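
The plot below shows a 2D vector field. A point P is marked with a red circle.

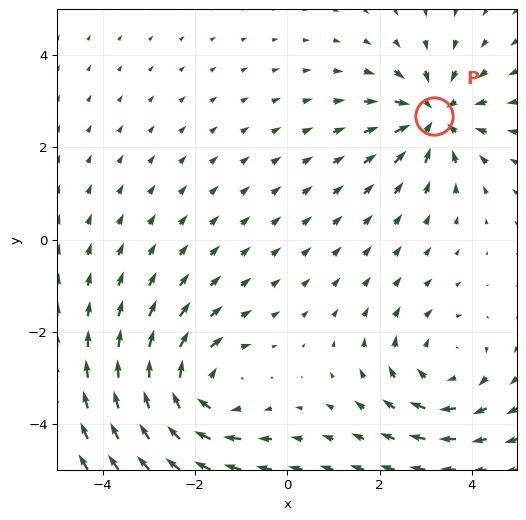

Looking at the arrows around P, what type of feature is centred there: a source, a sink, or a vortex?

At P (3.2, 2.7) the arrows converge inward. Divergence about -4, curl ≈0 — negative divergence with near-zero curl is a sink.

sink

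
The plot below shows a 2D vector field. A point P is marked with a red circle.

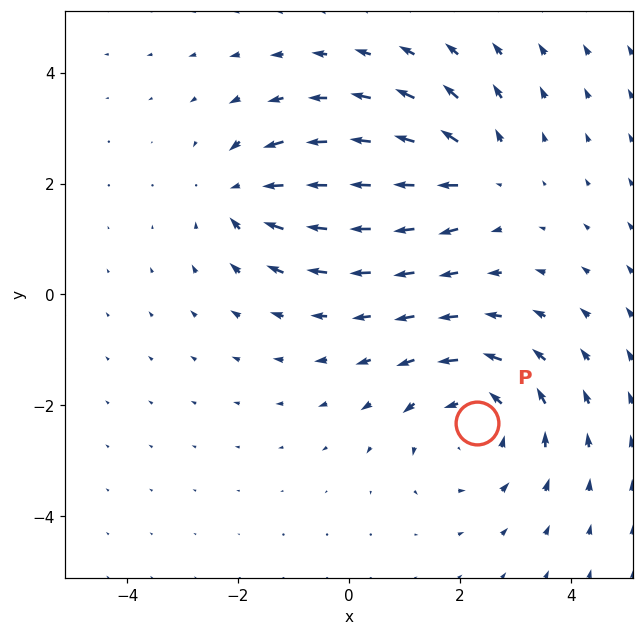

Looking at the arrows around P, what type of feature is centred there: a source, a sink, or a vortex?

At P (2.3, -2.3) the arrows circulate counterclockwise. Divergence ≈0, curl about +3 — near-zero divergence with nonzero curl is a vortex.

vortex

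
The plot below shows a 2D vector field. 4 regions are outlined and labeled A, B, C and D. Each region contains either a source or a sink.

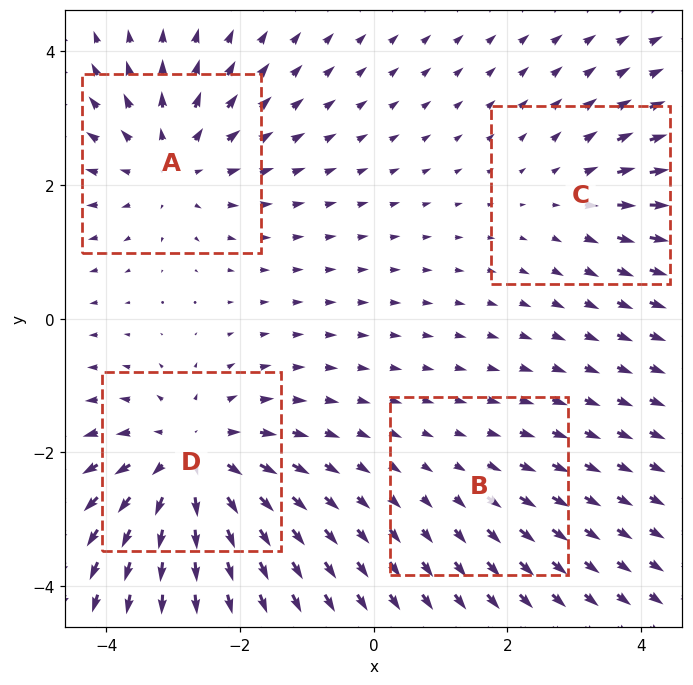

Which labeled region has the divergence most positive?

D

Divergence at each region's feature centre — A: about +4, B: about +2, C: about +3, D: about +6. Region D is most positive.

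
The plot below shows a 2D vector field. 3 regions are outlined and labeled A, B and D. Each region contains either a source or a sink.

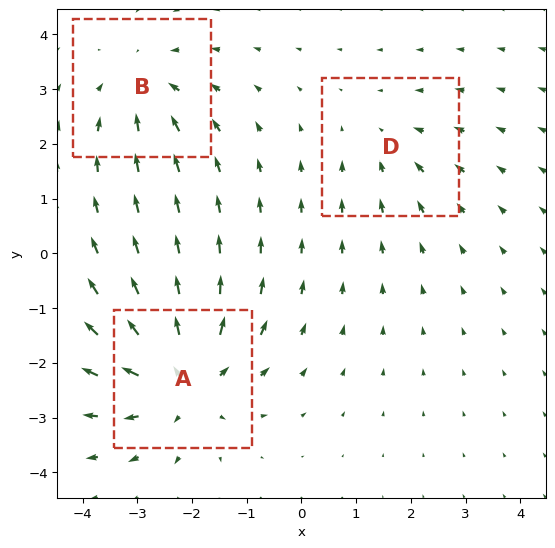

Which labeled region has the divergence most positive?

Divergence at each region's feature centre — A: about +4, B: about -3, D: about -2. Region A is most positive.

A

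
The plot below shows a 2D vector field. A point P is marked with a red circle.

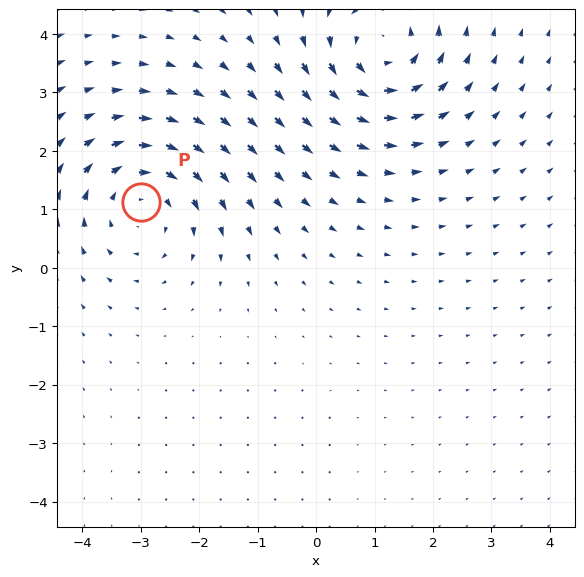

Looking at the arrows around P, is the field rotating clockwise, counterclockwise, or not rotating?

Near P at (-3.0, 1.1) the arrows circulate clockwise. The curl (z-component) there is about -3; negative curl means clockwise rotation.

clockwise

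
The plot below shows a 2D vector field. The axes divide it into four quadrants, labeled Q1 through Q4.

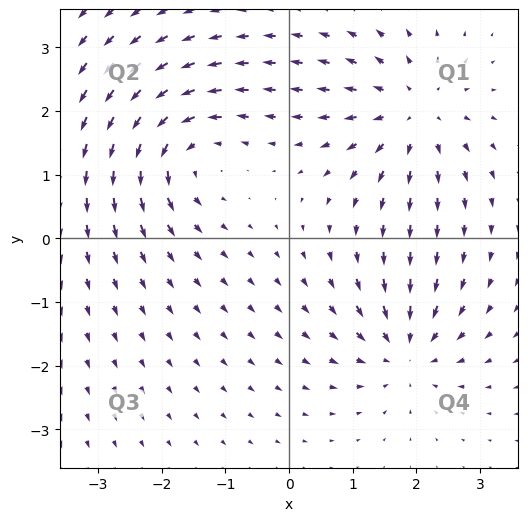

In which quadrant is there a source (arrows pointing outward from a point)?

The source sits at approximately (2.0, 2.0), which lies in quadrant Q1. The divergence there is about +5, positive as expected for a source.

Q1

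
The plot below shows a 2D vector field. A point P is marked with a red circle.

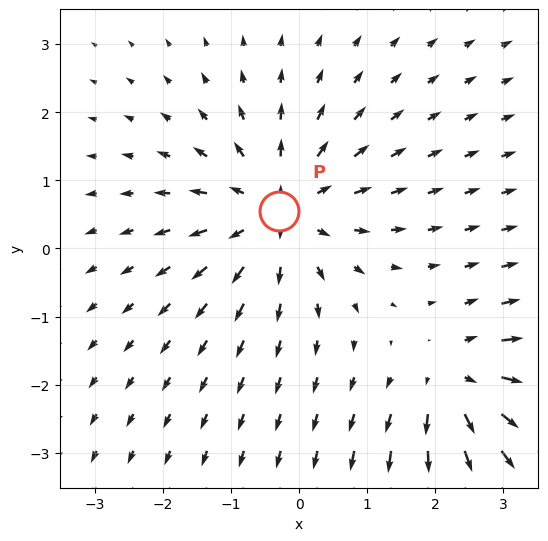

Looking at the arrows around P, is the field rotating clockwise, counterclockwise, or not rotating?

not rotating

Near P at (-0.3, 0.6) the arrows show no circulation. The curl there is ≈0.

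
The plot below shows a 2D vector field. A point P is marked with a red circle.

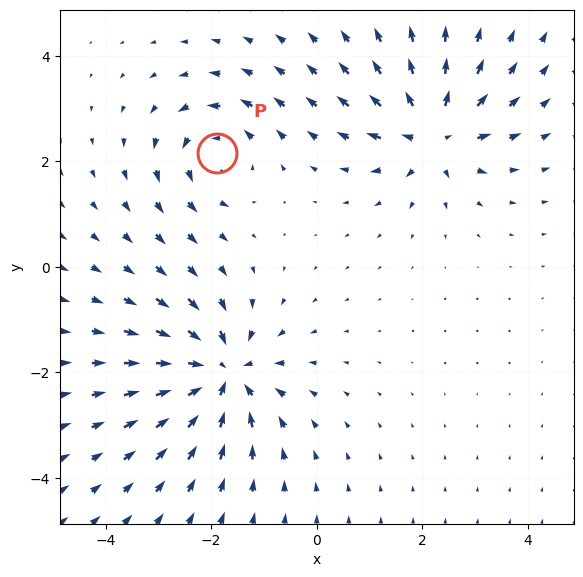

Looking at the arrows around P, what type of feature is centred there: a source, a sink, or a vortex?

vortex

At P (-1.9, 2.2) the arrows circulate counterclockwise. Divergence ≈0, curl about +4 — near-zero divergence with nonzero curl is a vortex.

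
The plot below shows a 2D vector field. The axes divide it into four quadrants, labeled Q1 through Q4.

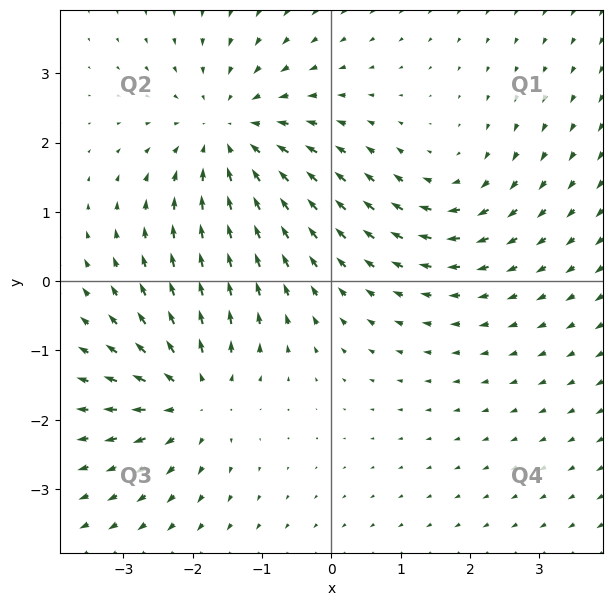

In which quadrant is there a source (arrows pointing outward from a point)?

The source sits at approximately (-2.0, -1.7), which lies in quadrant Q3. The divergence there is about +4, positive as expected for a source.

Q3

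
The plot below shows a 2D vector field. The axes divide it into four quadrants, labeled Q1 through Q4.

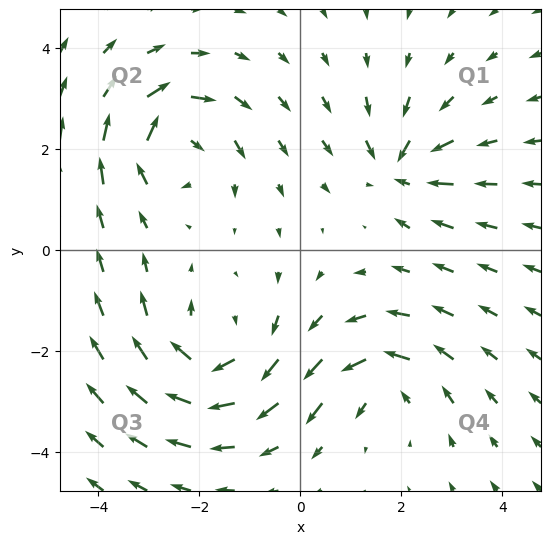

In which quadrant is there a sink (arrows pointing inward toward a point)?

Q1

The sink sits at approximately (2.0, 1.6), which lies in quadrant Q1. The divergence there is about -4, negative as expected for a sink.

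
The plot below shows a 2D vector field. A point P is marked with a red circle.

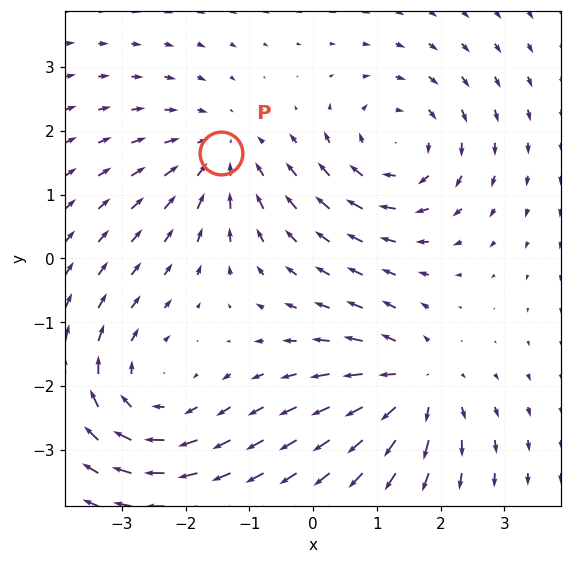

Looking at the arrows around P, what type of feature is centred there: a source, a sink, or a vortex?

sink

At P (-1.4, 1.7) the arrows converge inward. Divergence about -4, curl ≈0 — negative divergence with near-zero curl is a sink.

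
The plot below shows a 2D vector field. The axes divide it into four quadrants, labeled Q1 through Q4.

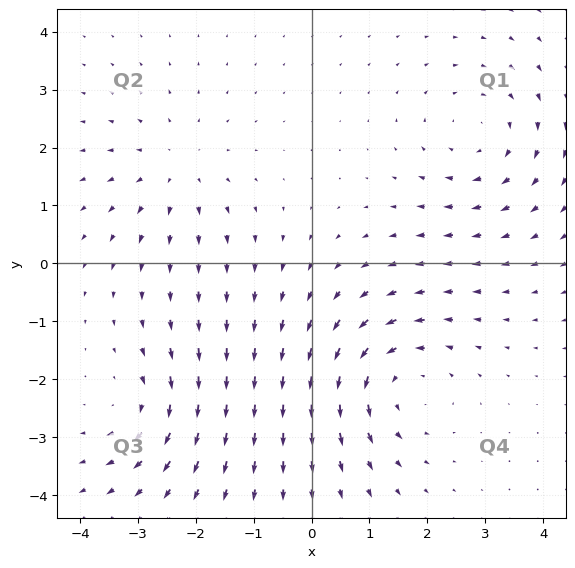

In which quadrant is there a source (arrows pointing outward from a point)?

The source sits at approximately (-2.3, 1.6), which lies in quadrant Q2. The divergence there is about +3, positive as expected for a source.

Q2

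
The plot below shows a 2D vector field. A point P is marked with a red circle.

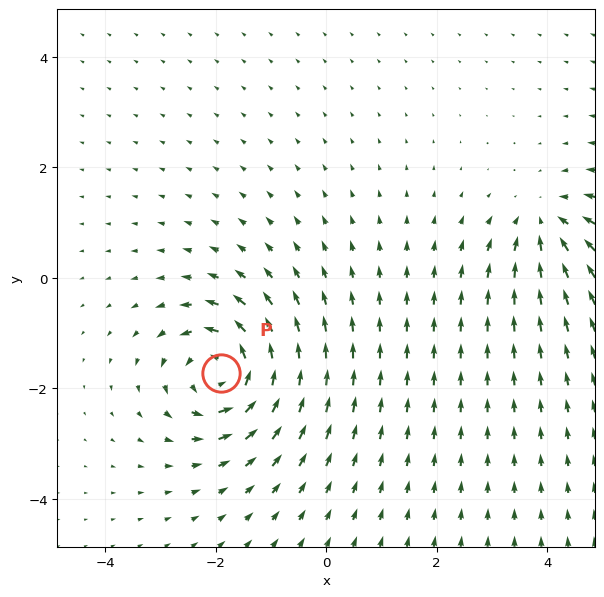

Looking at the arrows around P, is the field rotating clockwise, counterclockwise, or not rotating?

counterclockwise

Near P at (-1.9, -1.7) the arrows circulate counterclockwise. The curl (z-component) there is about +5; positive curl means counterclockwise rotation.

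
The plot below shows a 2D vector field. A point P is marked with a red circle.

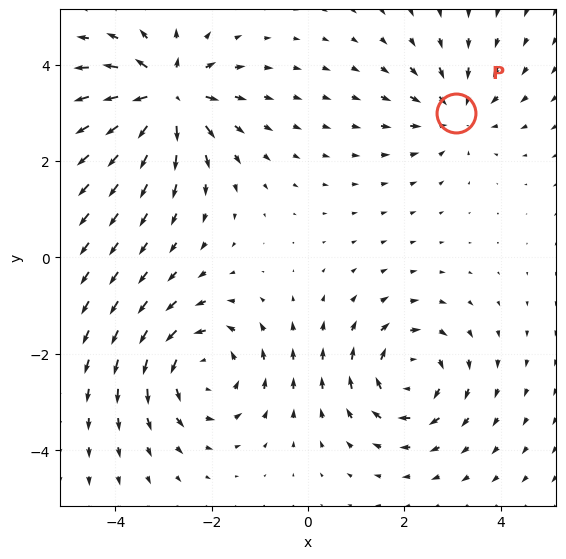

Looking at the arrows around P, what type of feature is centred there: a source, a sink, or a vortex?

sink

At P (3.1, 3.0) the arrows converge inward. Divergence about -3, curl ≈0 — negative divergence with near-zero curl is a sink.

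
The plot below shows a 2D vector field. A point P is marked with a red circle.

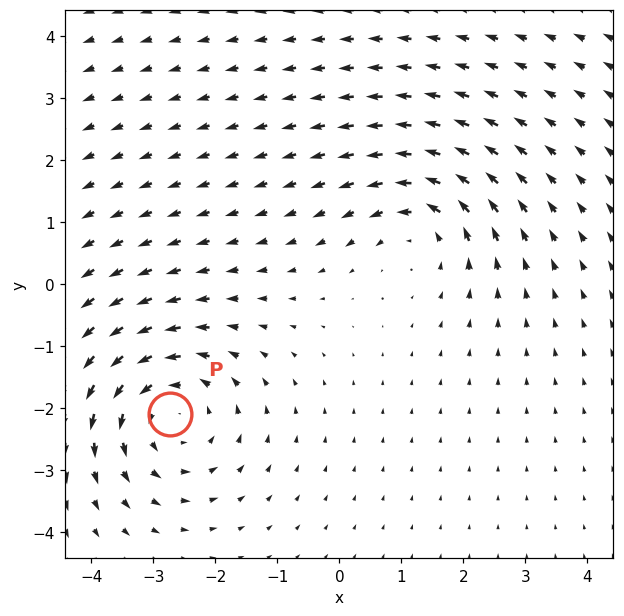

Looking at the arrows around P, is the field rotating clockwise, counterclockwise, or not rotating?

Near P at (-2.7, -2.1) the arrows circulate counterclockwise. The curl (z-component) there is about +4; positive curl means counterclockwise rotation.

counterclockwise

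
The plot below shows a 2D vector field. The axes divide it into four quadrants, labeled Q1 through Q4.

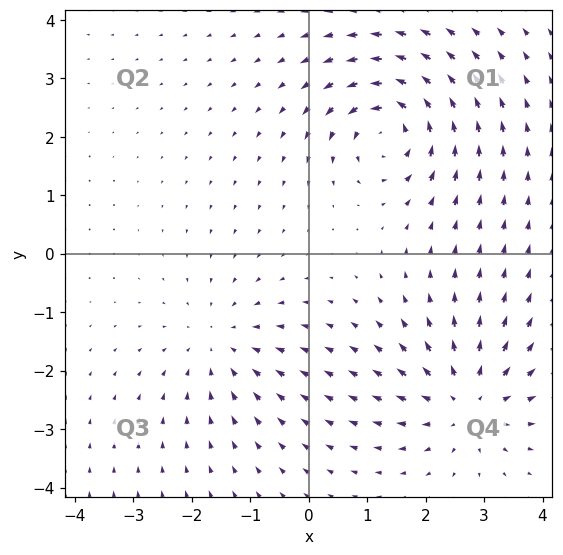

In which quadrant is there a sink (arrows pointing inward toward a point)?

The sink sits at approximately (-1.5, -1.5), which lies in quadrant Q3. The divergence there is about -2, negative as expected for a sink.

Q3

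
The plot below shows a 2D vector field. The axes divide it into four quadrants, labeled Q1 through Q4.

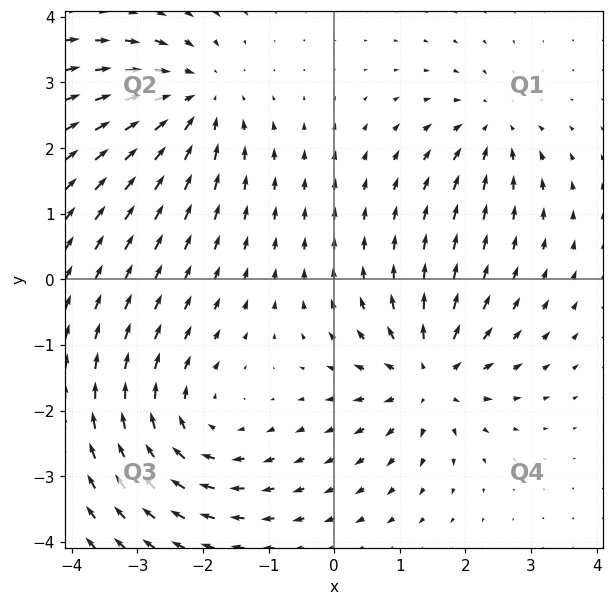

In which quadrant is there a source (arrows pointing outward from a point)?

Q4

The source sits at approximately (1.4, -1.5), which lies in quadrant Q4. The divergence there is about +5, positive as expected for a source.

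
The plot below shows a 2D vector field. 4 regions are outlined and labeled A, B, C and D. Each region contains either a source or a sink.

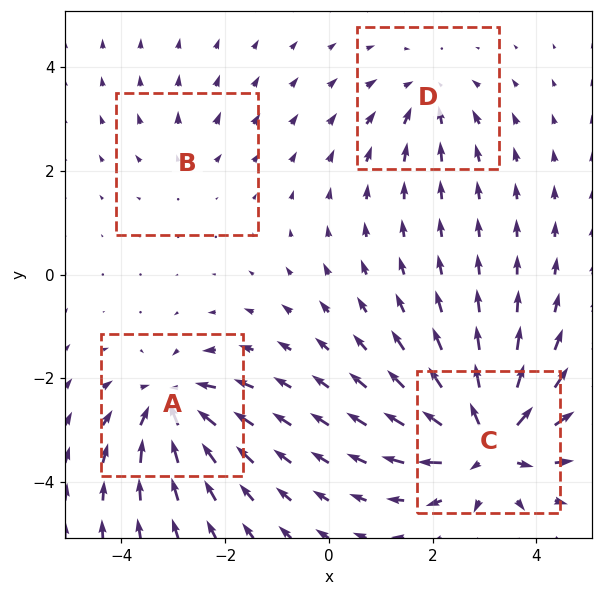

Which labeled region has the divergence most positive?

C

Divergence at each region's feature centre — A: about -6, B: about +2, C: about +8, D: about -4. Region C is most positive.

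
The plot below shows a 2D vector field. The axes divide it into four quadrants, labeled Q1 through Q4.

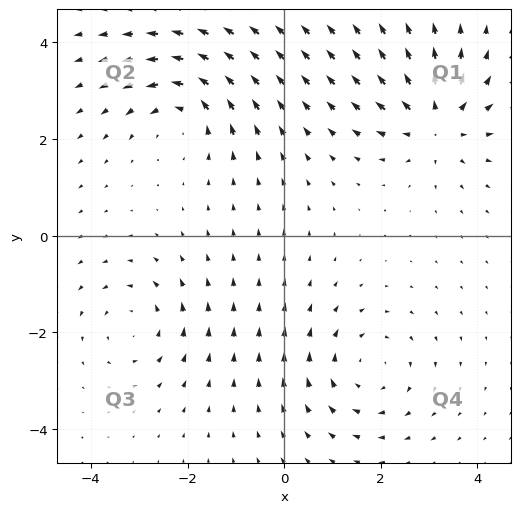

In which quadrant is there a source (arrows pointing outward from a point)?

The source sits at approximately (3.2, 2.3), which lies in quadrant Q1. The divergence there is about +6, positive as expected for a source.

Q1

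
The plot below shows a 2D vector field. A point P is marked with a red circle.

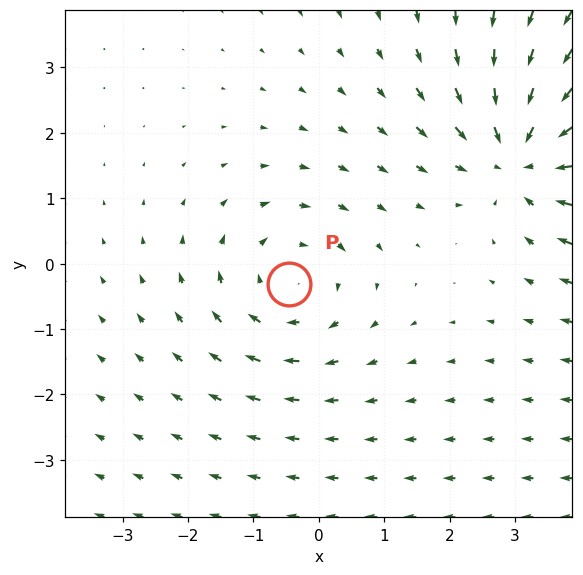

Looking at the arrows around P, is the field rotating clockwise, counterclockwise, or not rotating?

Near P at (-0.5, -0.3) the arrows circulate clockwise. The curl (z-component) there is about -3; negative curl means clockwise rotation.

clockwise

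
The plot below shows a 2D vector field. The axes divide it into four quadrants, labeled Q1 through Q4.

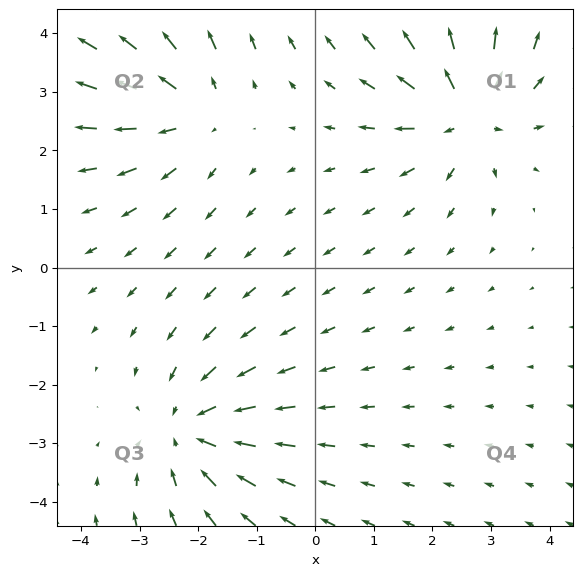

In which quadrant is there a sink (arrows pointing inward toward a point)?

Q3

The sink sits at approximately (-2.1, -2.8), which lies in quadrant Q3. The divergence there is about -3, negative as expected for a sink.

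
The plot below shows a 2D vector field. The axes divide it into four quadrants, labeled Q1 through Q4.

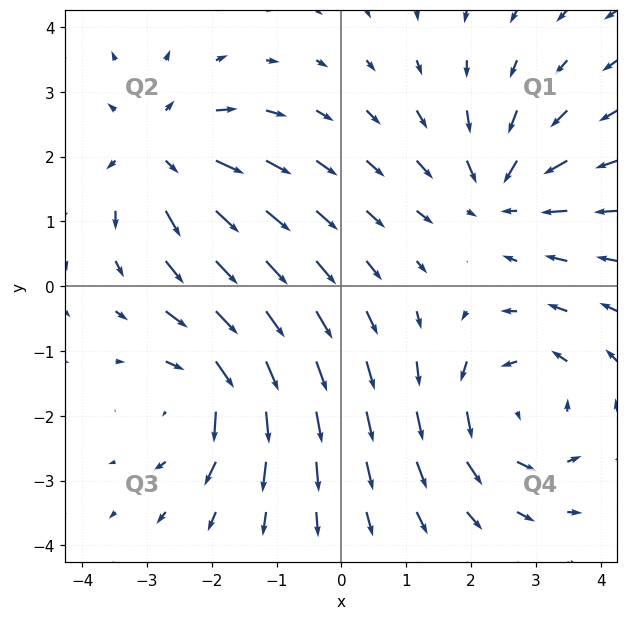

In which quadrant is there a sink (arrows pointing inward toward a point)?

Q1

The sink sits at approximately (2.5, 1.4), which lies in quadrant Q1. The divergence there is about -4, negative as expected for a sink.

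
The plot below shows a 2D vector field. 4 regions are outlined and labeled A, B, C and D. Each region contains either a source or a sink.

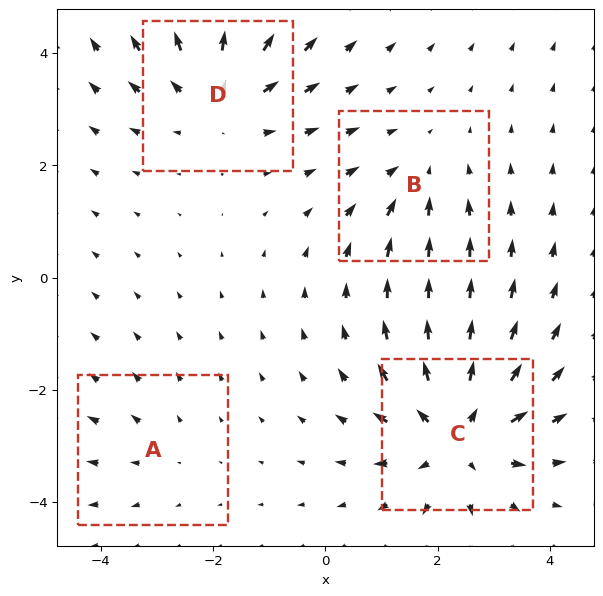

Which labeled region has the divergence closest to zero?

A

Divergence at each region's feature centre — A: about +2, B: about -3, C: about +6, D: about +5. Region A is closest to zero.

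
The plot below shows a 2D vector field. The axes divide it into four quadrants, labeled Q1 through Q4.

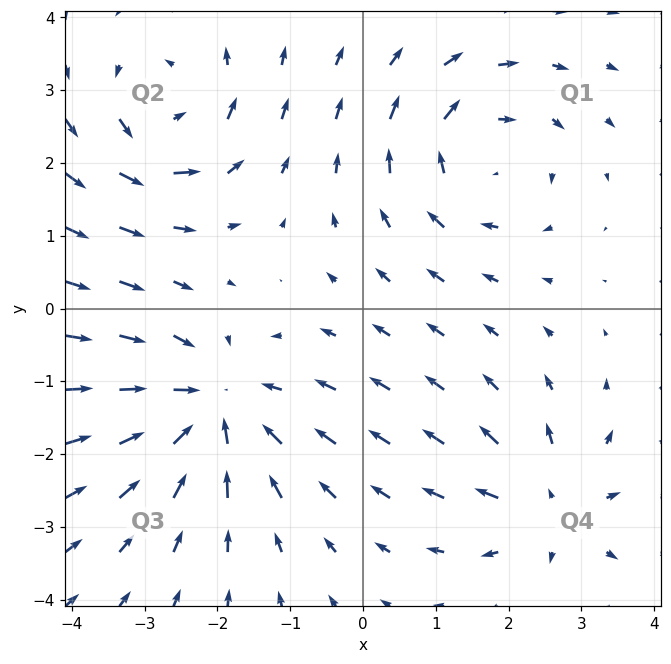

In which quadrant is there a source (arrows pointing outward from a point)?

Q4

The source sits at approximately (2.6, -2.7), which lies in quadrant Q4. The divergence there is about +3, positive as expected for a source.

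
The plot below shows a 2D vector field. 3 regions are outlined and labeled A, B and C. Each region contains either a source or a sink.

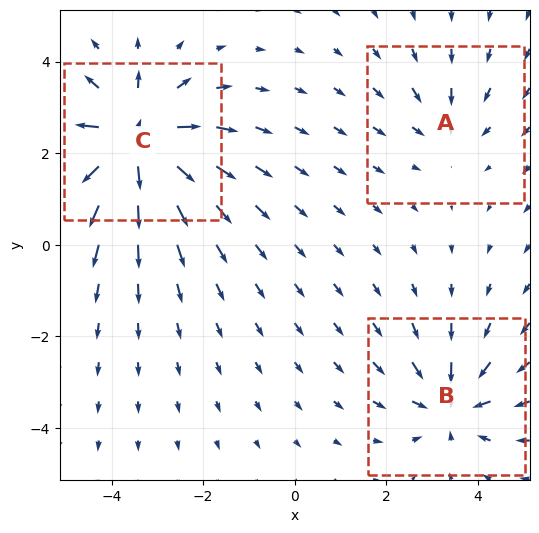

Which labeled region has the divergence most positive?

Divergence at each region's feature centre — A: about -2, B: about -3, C: about +6. Region C is most positive.

C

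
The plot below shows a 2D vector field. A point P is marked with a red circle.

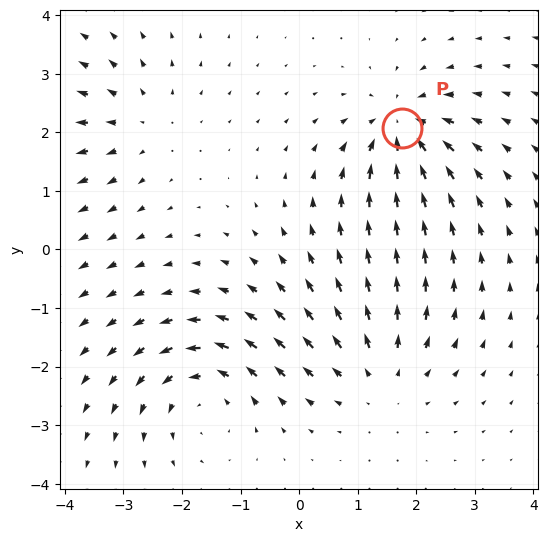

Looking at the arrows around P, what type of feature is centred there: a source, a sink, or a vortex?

sink

At P (1.8, 2.1) the arrows converge inward. Divergence about -5, curl ≈0 — negative divergence with near-zero curl is a sink.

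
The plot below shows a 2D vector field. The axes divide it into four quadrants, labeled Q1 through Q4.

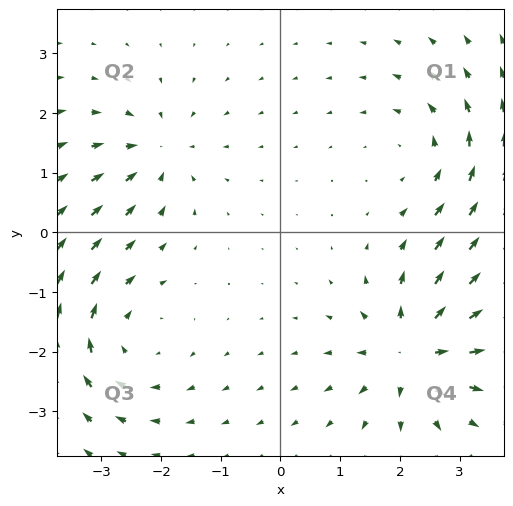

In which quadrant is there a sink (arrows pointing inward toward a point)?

Q2

The sink sits at approximately (-2.1, 1.3), which lies in quadrant Q2. The divergence there is about -3, negative as expected for a sink.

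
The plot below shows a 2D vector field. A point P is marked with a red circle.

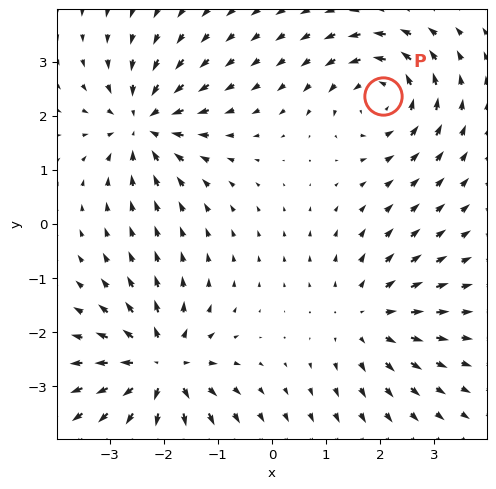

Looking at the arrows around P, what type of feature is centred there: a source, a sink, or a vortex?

vortex

At P (2.1, 2.4) the arrows circulate counterclockwise. Divergence ≈0, curl about +4 — near-zero divergence with nonzero curl is a vortex.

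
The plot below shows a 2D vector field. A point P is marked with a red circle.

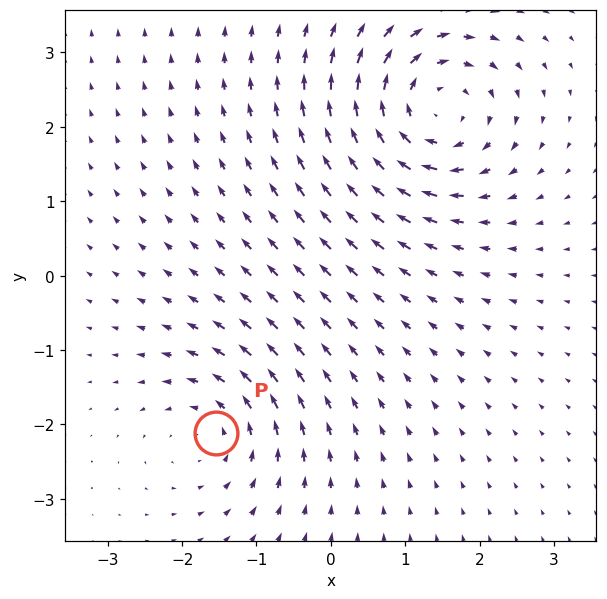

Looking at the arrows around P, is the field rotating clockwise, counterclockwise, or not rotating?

counterclockwise

Near P at (-1.6, -2.1) the arrows circulate counterclockwise. The curl (z-component) there is about +4; positive curl means counterclockwise rotation.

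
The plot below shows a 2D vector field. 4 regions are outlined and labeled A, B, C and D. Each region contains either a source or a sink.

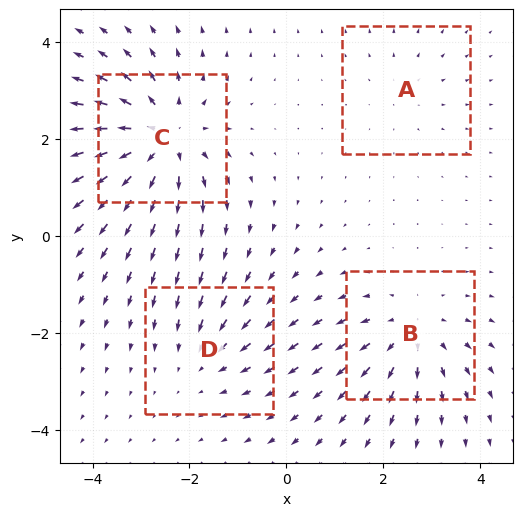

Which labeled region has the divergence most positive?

C

Divergence at each region's feature centre — A: about +2, B: about +4, C: about +6, D: about -3. Region C is most positive.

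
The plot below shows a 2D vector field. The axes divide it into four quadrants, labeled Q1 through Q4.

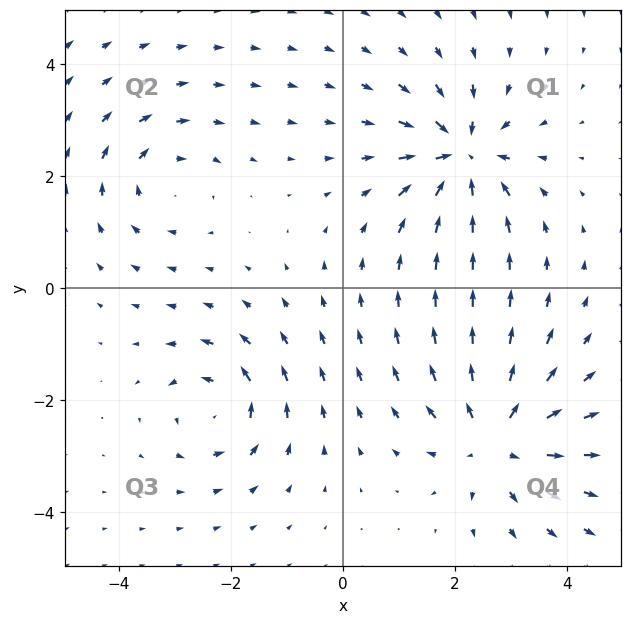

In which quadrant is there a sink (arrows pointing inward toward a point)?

The sink sits at approximately (2.1, 2.4), which lies in quadrant Q1. The divergence there is about -6, negative as expected for a sink.

Q1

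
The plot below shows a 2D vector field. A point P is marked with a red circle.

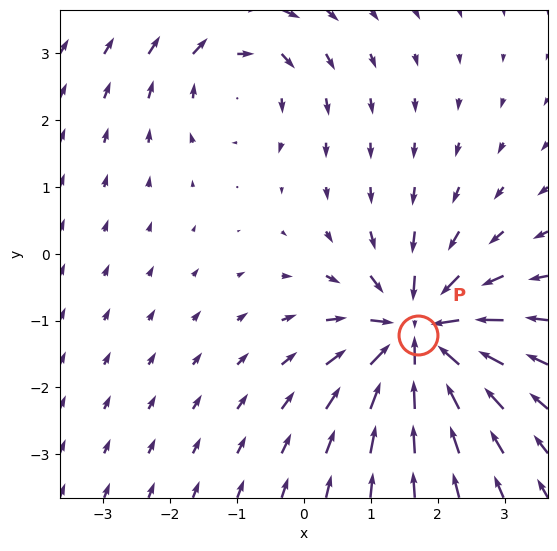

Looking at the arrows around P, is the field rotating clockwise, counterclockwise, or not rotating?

not rotating

Near P at (1.7, -1.2) the arrows show no circulation. The curl there is ≈0.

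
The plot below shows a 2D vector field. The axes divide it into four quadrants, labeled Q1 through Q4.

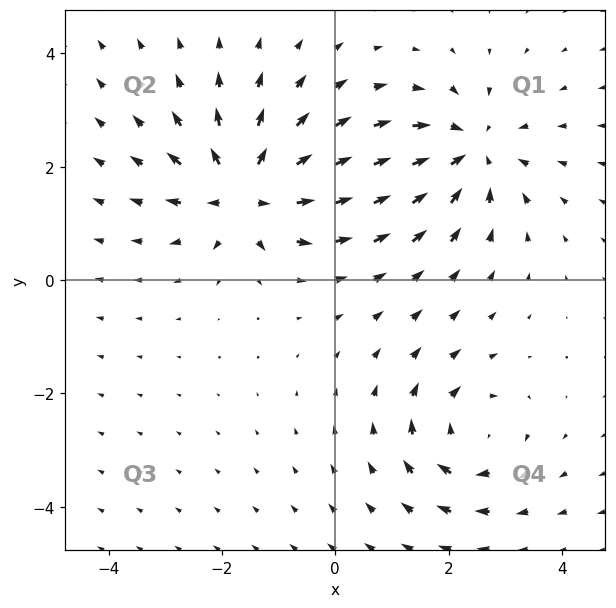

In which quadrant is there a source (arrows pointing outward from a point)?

Q2

The source sits at approximately (-1.6, 1.6), which lies in quadrant Q2. The divergence there is about +6, positive as expected for a source.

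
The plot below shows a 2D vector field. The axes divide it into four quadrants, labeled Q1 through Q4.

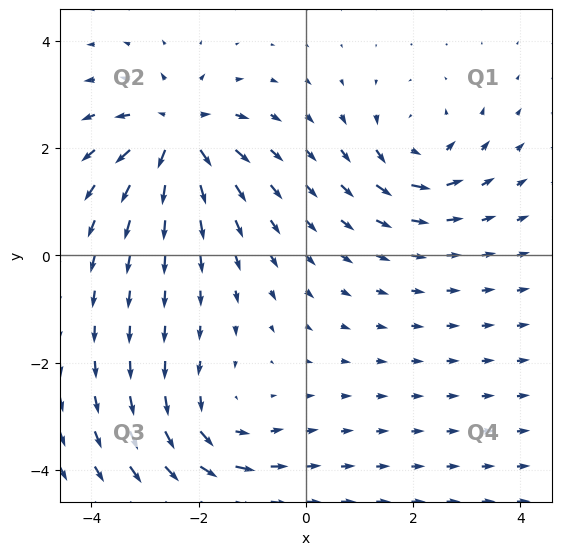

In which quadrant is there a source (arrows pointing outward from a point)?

The source sits at approximately (-2.4, 2.3), which lies in quadrant Q2. The divergence there is about +6, positive as expected for a source.

Q2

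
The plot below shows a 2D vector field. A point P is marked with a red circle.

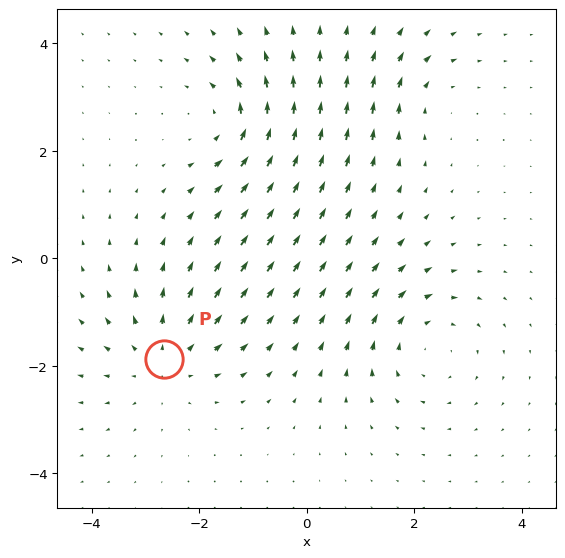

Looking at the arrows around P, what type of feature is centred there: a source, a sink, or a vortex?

source

At P (-2.7, -1.9) the arrows spread outward. Divergence about +4, curl ≈0 — positive divergence with near-zero curl is a source.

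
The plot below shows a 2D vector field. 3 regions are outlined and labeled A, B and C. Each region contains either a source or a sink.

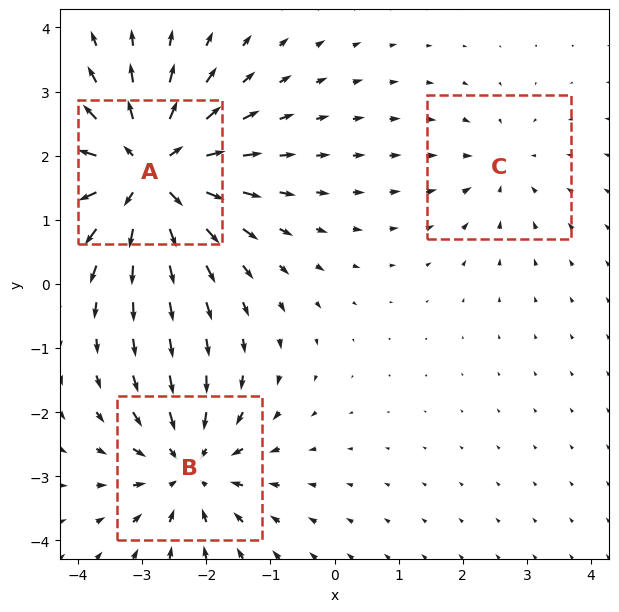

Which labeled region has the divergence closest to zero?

C

Divergence at each region's feature centre — A: about +6, B: about -4, C: about -2. Region C is closest to zero.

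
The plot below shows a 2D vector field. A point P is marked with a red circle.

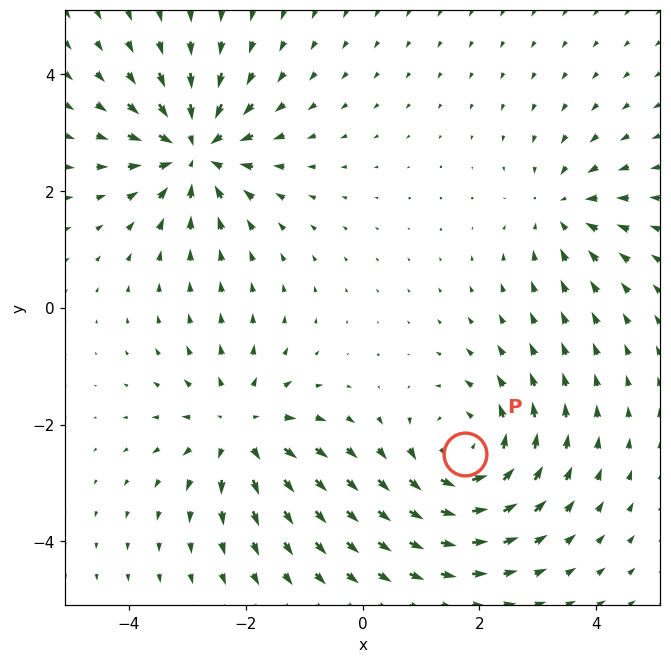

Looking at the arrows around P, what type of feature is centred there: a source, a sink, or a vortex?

vortex

At P (1.8, -2.5) the arrows circulate counterclockwise. Divergence ≈0, curl about +4 — near-zero divergence with nonzero curl is a vortex.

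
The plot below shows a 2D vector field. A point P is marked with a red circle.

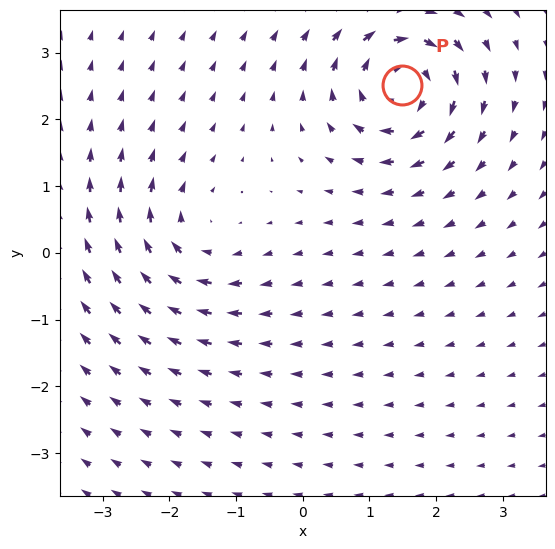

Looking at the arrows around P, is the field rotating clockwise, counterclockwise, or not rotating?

Near P at (1.5, 2.5) the arrows circulate clockwise. The curl (z-component) there is about -6; negative curl means clockwise rotation.

clockwise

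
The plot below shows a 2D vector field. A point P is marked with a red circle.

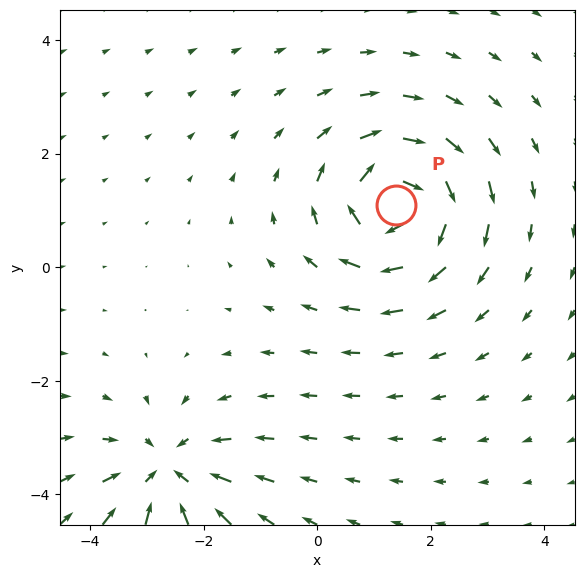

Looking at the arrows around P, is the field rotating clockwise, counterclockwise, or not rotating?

Near P at (1.4, 1.1) the arrows circulate clockwise. The curl (z-component) there is about -6; negative curl means clockwise rotation.

clockwise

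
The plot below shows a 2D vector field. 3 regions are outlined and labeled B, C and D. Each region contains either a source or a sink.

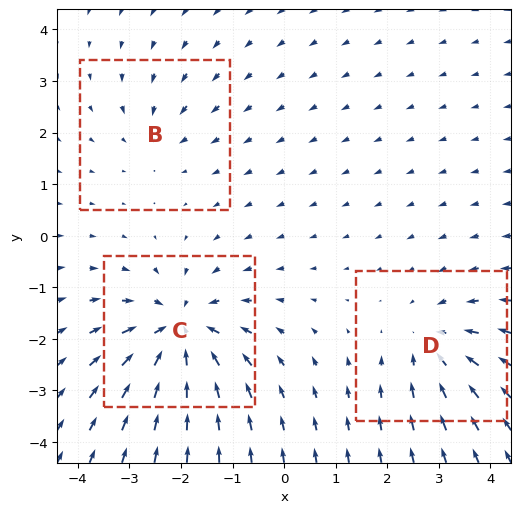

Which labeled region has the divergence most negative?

Divergence at each region's feature centre — B: about -2, C: about -5, D: about -3. Region C is most negative.

C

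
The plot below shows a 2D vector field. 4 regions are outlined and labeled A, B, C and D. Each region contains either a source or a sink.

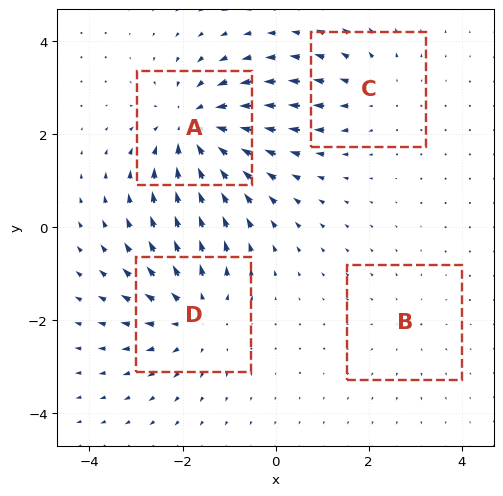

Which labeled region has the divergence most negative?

Divergence at each region's feature centre — A: about -5, B: about +2, C: about +3, D: about +4. Region A is most negative.

A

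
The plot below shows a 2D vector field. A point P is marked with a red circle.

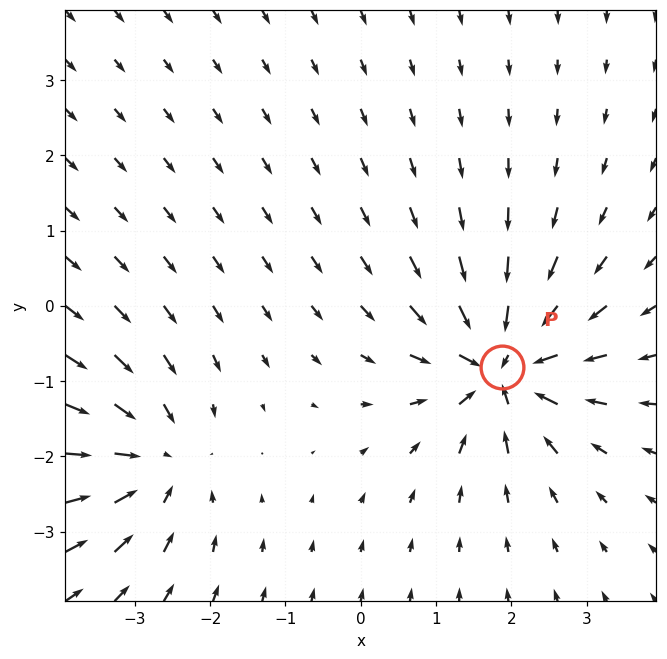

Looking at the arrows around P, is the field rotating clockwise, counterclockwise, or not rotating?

Near P at (1.9, -0.8) the arrows show no circulation. The curl there is ≈0.

not rotating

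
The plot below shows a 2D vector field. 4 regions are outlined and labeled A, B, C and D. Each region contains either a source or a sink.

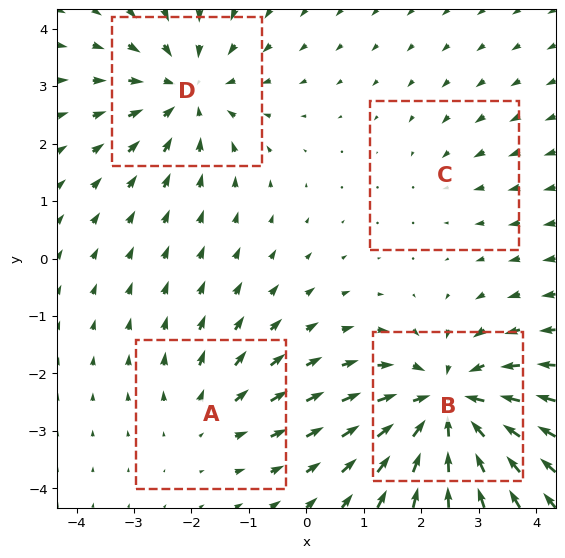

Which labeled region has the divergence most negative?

B

Divergence at each region's feature centre — A: about +3, B: about -7, C: about -2, D: about -5. Region B is most negative.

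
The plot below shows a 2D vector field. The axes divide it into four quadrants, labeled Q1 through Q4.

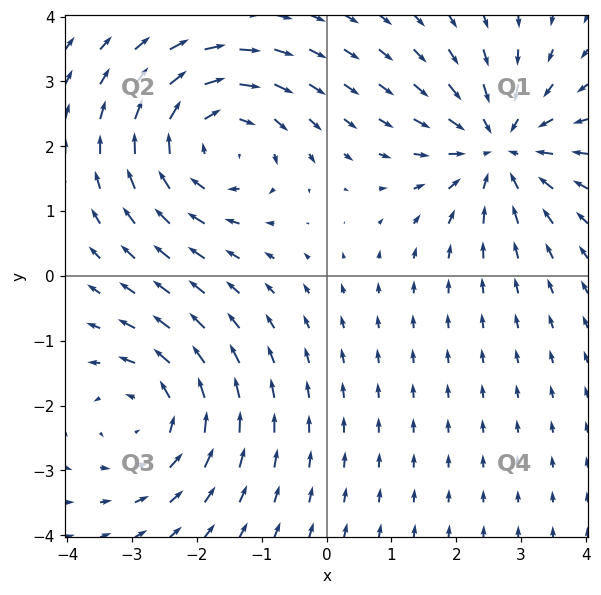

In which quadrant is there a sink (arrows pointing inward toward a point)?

The sink sits at approximately (2.7, 2.0), which lies in quadrant Q1. The divergence there is about -4, negative as expected for a sink.

Q1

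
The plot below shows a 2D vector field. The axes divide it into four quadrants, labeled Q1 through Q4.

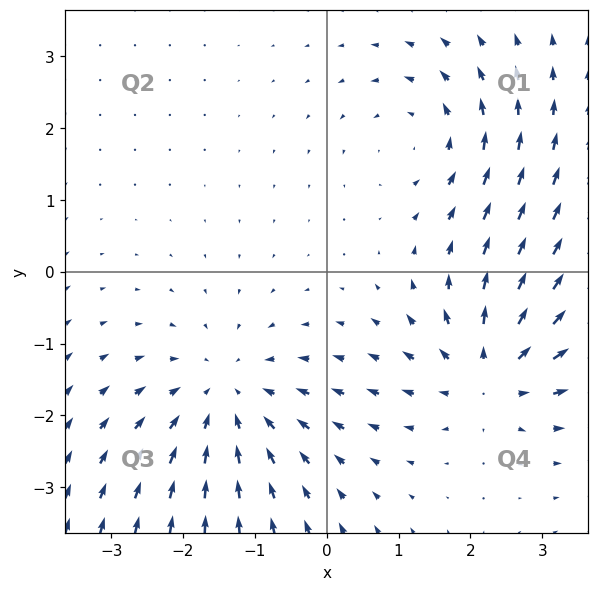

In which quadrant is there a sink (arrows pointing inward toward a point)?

Q3

The sink sits at approximately (-1.4, -1.7), which lies in quadrant Q3. The divergence there is about -3, negative as expected for a sink.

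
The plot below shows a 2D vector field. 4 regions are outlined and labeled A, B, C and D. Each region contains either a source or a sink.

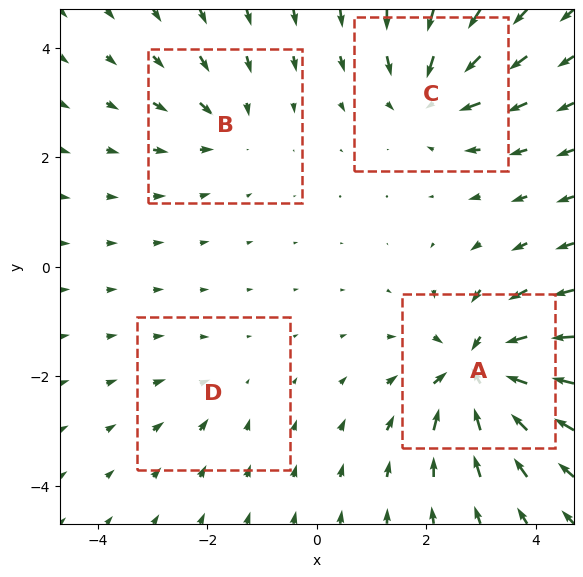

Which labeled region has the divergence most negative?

A

Divergence at each region's feature centre — A: about -8, B: about -3, C: about -5, D: about -2. Region A is most negative.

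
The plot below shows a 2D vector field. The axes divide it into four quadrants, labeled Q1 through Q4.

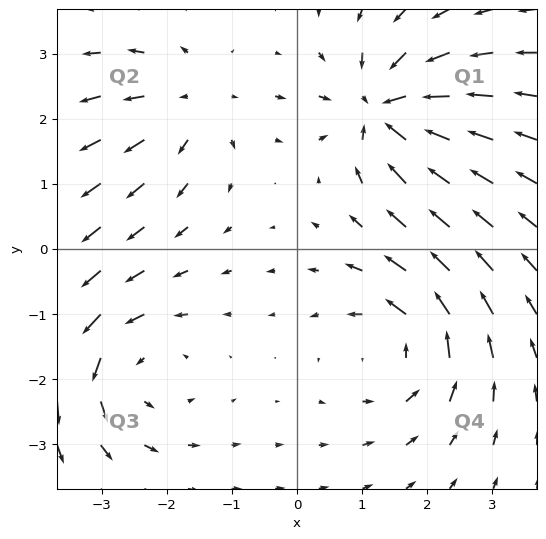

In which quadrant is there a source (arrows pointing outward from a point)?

Q2

The source sits at approximately (-1.6, 2.2), which lies in quadrant Q2. The divergence there is about +3, positive as expected for a source.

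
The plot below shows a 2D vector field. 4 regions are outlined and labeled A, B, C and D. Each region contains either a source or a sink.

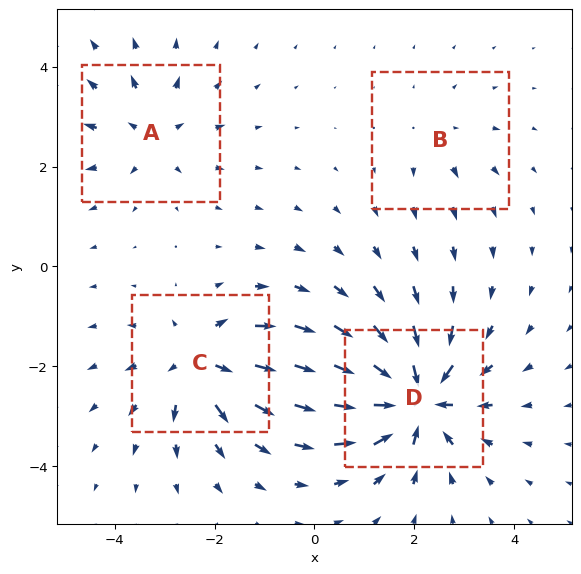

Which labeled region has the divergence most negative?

D

Divergence at each region's feature centre — A: about +4, B: about +2, C: about +6, D: about -9. Region D is most negative.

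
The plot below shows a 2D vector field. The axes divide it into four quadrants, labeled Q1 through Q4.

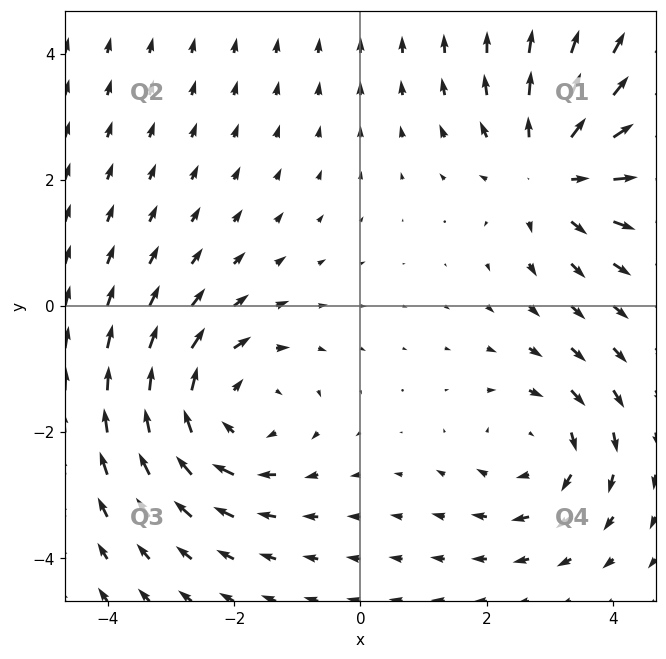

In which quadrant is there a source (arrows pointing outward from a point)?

The source sits at approximately (3.0, 2.1), which lies in quadrant Q1. The divergence there is about +4, positive as expected for a source.

Q1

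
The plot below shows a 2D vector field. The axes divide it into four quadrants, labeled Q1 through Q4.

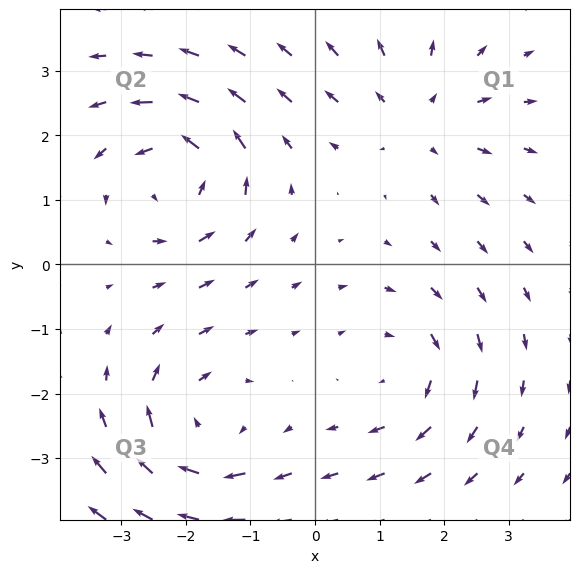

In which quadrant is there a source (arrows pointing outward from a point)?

The source sits at approximately (1.6, 2.3), which lies in quadrant Q1. The divergence there is about +3, positive as expected for a source.

Q1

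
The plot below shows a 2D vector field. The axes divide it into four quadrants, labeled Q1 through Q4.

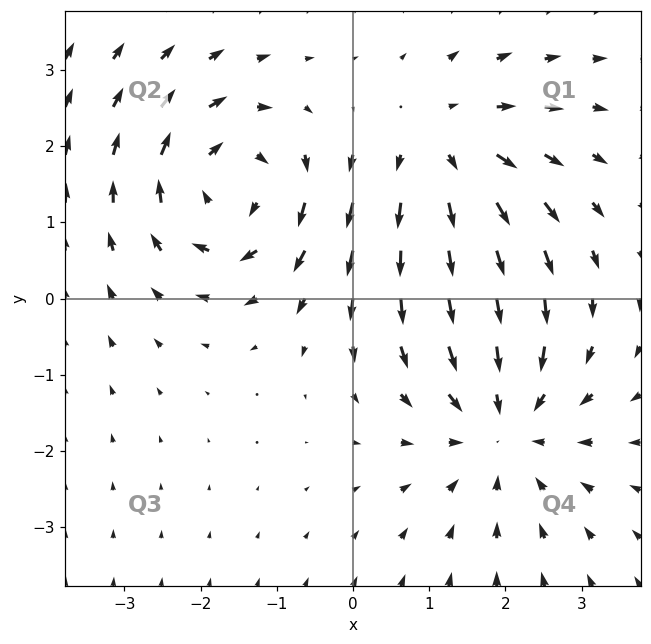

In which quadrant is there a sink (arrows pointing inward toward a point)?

The sink sits at approximately (2.0, -1.7), which lies in quadrant Q4. The divergence there is about -4, negative as expected for a sink.

Q4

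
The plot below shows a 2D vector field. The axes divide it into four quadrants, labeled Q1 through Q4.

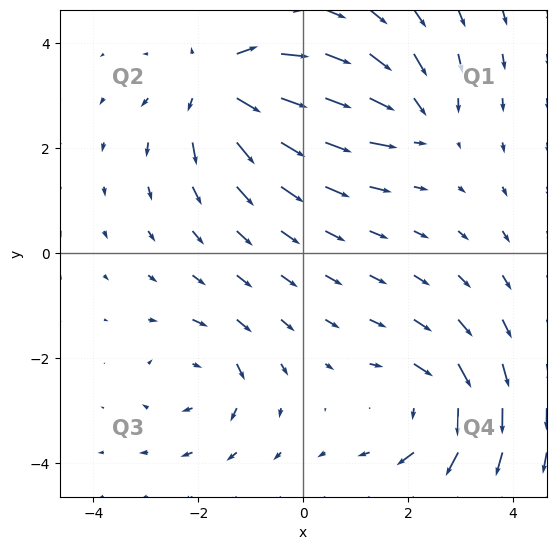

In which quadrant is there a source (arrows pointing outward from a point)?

The source sits at approximately (-1.6, 3.1), which lies in quadrant Q2. The divergence there is about +5, positive as expected for a source.

Q2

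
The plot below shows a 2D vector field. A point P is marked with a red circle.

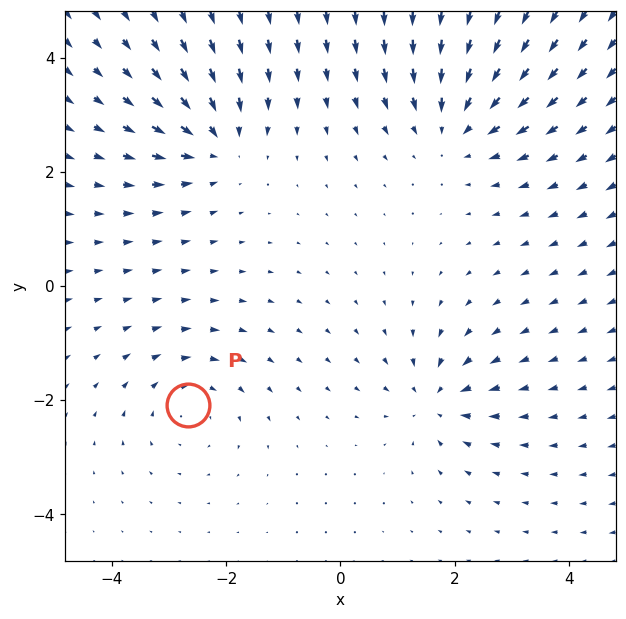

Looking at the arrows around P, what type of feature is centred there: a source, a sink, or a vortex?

vortex

At P (-2.7, -2.1) the arrows circulate clockwise. Divergence ≈0, curl about -3 — near-zero divergence with nonzero curl is a vortex.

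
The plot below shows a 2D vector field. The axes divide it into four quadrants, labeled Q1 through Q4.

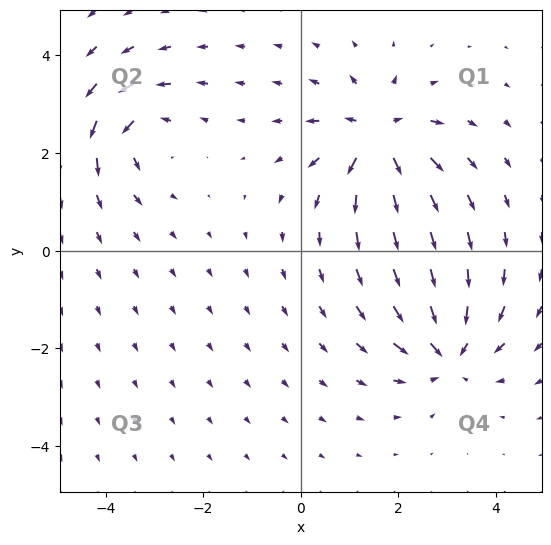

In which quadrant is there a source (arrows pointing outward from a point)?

The source sits at approximately (1.6, 2.4), which lies in quadrant Q1. The divergence there is about +5, positive as expected for a source.

Q1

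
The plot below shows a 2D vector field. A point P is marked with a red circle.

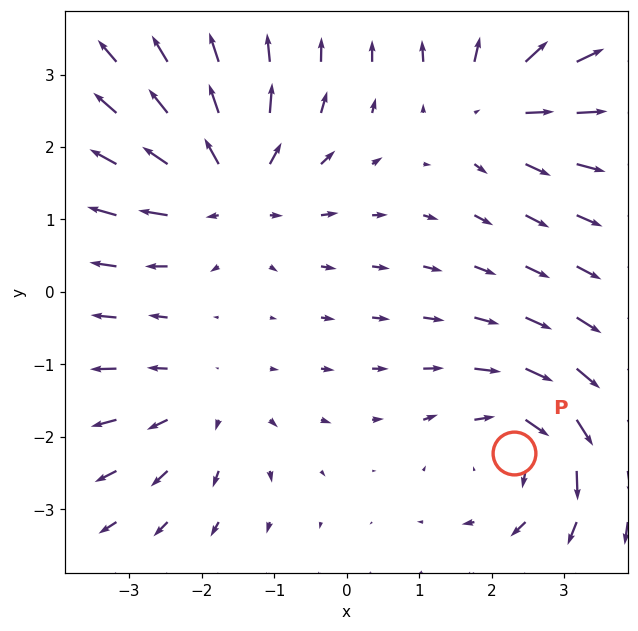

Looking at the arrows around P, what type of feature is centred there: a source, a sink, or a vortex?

At P (2.3, -2.2) the arrows circulate clockwise. Divergence ≈0, curl about -5 — near-zero divergence with nonzero curl is a vortex.

vortex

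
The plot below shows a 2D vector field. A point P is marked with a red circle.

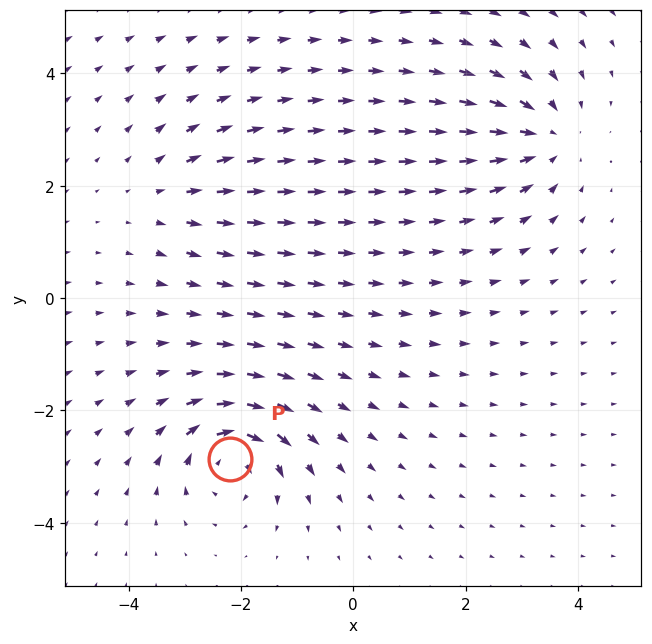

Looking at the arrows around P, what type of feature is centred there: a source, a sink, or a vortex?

vortex

At P (-2.2, -2.9) the arrows circulate clockwise. Divergence ≈0, curl about -6 — near-zero divergence with nonzero curl is a vortex.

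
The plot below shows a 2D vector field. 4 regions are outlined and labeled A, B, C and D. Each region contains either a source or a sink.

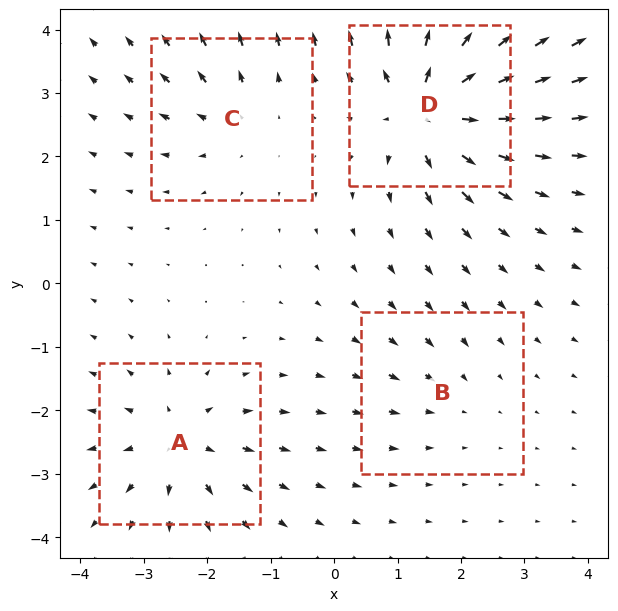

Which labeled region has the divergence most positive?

Divergence at each region's feature centre — A: about +5, B: about -2, C: about +4, D: about +8. Region D is most positive.

D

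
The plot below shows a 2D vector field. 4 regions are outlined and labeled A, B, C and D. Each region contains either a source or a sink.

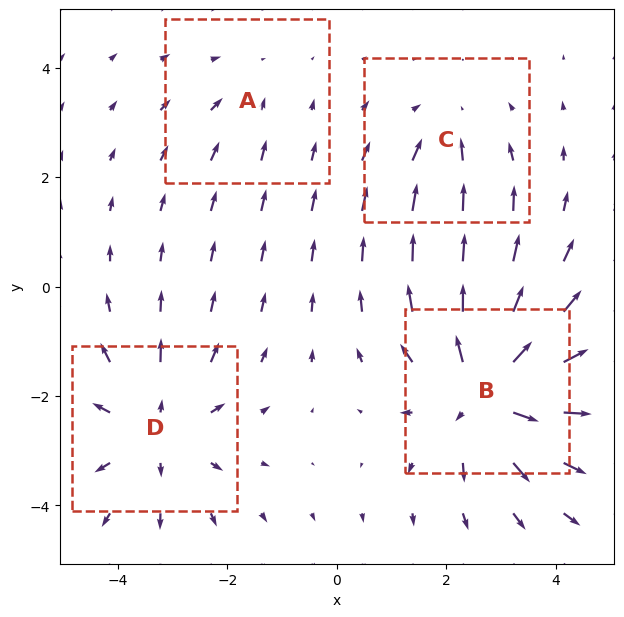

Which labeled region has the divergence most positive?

B

Divergence at each region's feature centre — A: about -2, B: about +6, C: about -3, D: about +4. Region B is most positive.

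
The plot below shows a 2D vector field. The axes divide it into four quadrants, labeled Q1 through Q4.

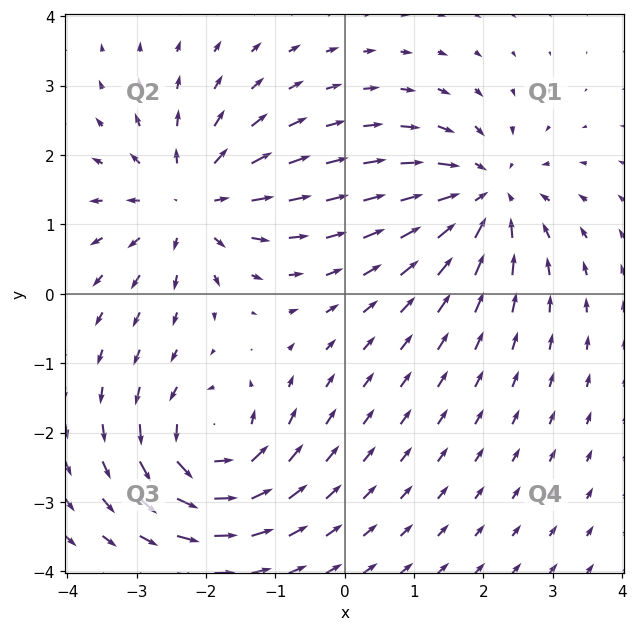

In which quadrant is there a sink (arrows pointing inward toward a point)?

The sink sits at approximately (2.0, 1.4), which lies in quadrant Q1. The divergence there is about -4, negative as expected for a sink.

Q1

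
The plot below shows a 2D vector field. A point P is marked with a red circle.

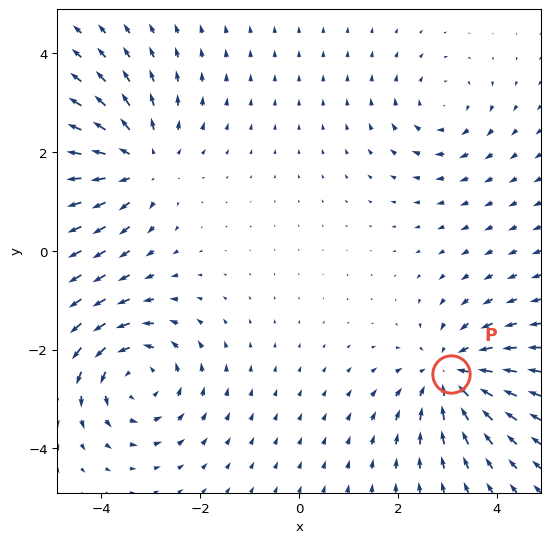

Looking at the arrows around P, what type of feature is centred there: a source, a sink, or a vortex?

sink

At P (3.1, -2.5) the arrows converge inward. Divergence about -5, curl ≈0 — negative divergence with near-zero curl is a sink.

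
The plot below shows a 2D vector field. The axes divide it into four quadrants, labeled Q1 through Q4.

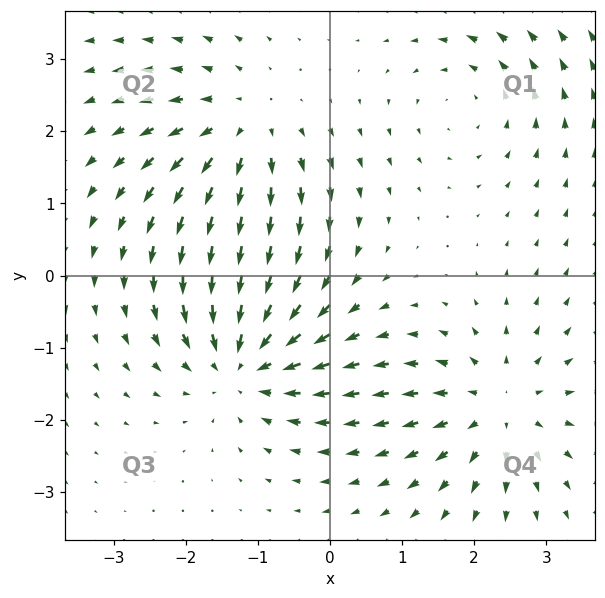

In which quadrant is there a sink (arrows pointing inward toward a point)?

Q3

The sink sits at approximately (-1.2, -1.2), which lies in quadrant Q3. The divergence there is about -5, negative as expected for a sink.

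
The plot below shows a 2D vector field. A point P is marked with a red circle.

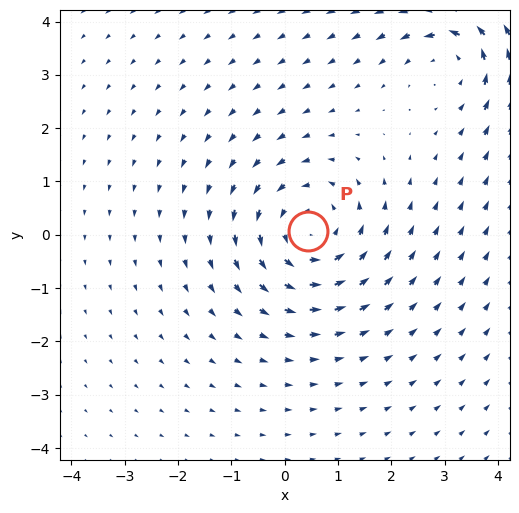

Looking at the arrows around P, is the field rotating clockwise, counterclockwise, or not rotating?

counterclockwise

Near P at (0.4, 0.1) the arrows circulate counterclockwise. The curl (z-component) there is about +4; positive curl means counterclockwise rotation.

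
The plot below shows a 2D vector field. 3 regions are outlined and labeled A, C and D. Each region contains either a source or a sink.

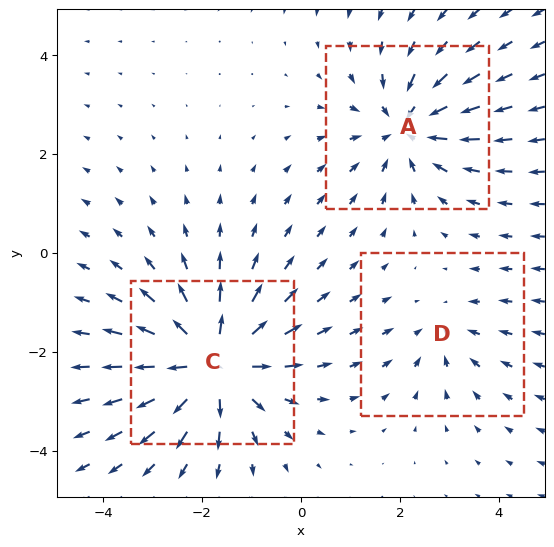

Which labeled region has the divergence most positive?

C

Divergence at each region's feature centre — A: about -3, C: about +5, D: about -2. Region C is most positive.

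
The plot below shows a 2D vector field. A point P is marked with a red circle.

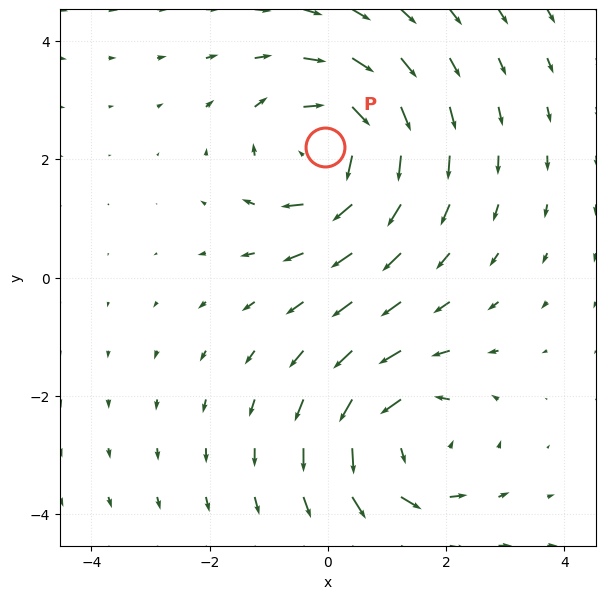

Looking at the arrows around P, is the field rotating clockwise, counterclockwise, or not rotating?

Near P at (-0.0, 2.2) the arrows circulate clockwise. The curl (z-component) there is about -3; negative curl means clockwise rotation.

clockwise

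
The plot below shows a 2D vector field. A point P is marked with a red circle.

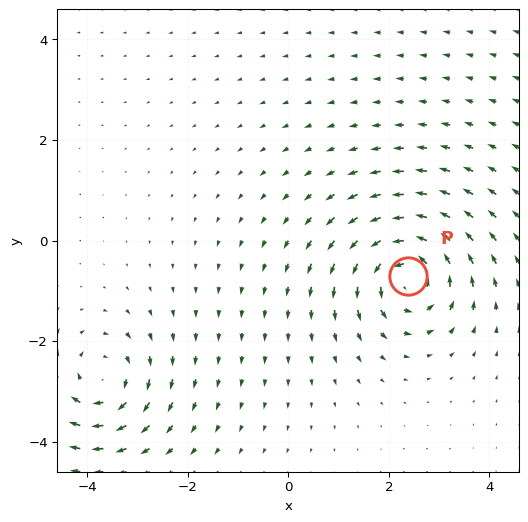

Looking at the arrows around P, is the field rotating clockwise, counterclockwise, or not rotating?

counterclockwise

Near P at (2.4, -0.7) the arrows circulate counterclockwise. The curl (z-component) there is about +6; positive curl means counterclockwise rotation.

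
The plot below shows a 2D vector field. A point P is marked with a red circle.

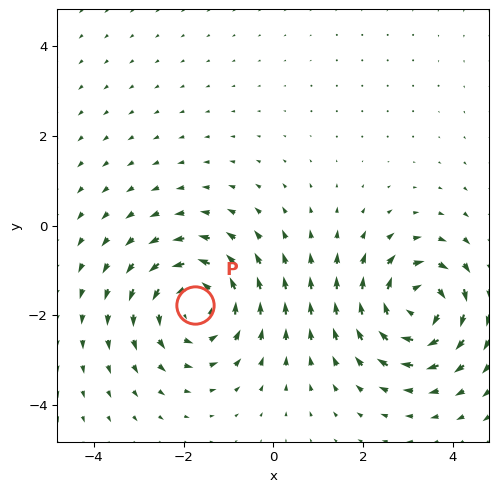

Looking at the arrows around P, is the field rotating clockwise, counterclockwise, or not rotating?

counterclockwise

Near P at (-1.7, -1.8) the arrows circulate counterclockwise. The curl (z-component) there is about +4; positive curl means counterclockwise rotation.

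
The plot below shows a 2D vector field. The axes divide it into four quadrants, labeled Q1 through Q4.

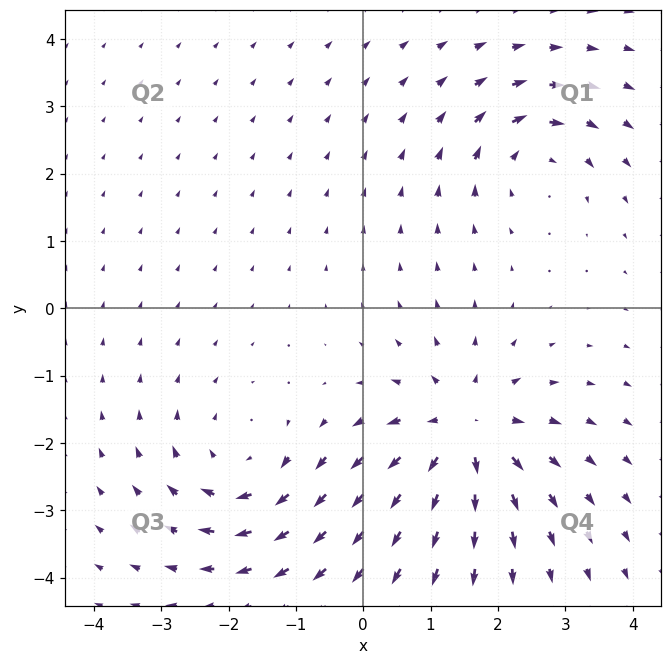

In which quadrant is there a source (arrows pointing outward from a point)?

Q4

The source sits at approximately (1.5, -1.8), which lies in quadrant Q4. The divergence there is about +6, positive as expected for a source.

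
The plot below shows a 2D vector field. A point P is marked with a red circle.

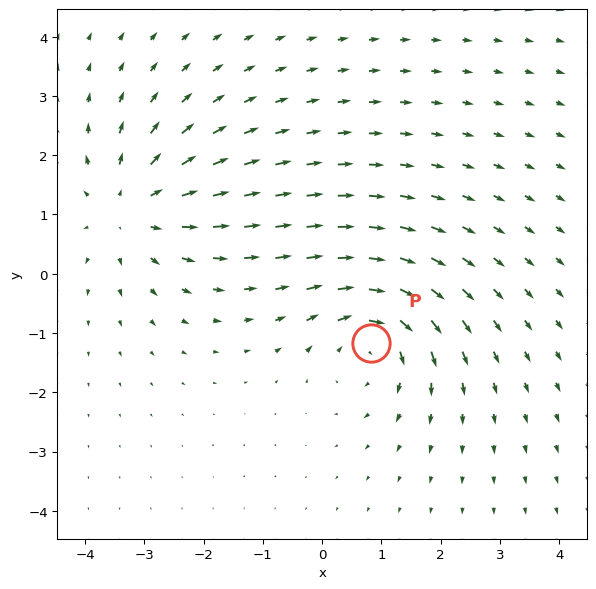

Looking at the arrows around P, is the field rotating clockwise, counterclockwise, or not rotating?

clockwise

Near P at (0.8, -1.2) the arrows circulate clockwise. The curl (z-component) there is about -5; negative curl means clockwise rotation.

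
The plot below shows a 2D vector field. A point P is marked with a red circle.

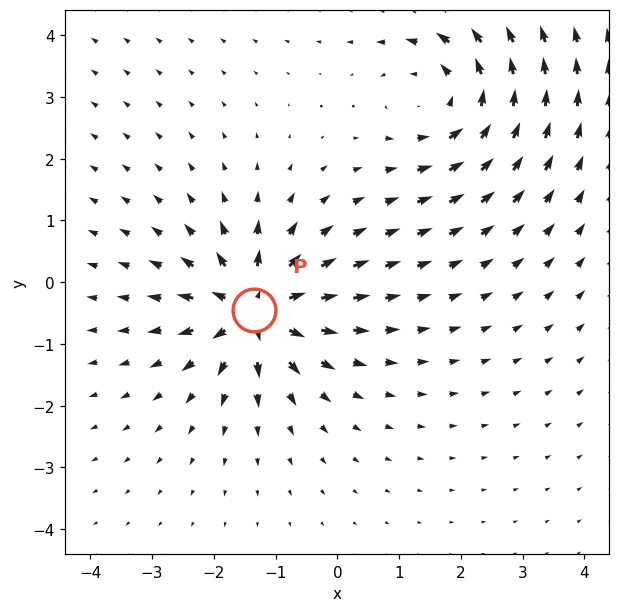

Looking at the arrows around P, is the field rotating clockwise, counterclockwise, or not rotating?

Near P at (-1.3, -0.5) the arrows show no circulation. The curl there is ≈0.

not rotating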